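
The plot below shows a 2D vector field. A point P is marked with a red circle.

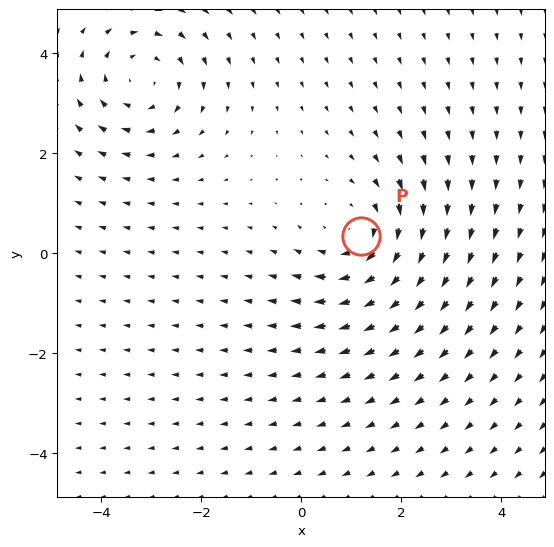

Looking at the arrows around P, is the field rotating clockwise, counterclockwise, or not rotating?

Near P at (1.2, 0.3) the arrows circulate clockwise. The curl (z-component) there is about -4; negative curl means clockwise rotation.

clockwise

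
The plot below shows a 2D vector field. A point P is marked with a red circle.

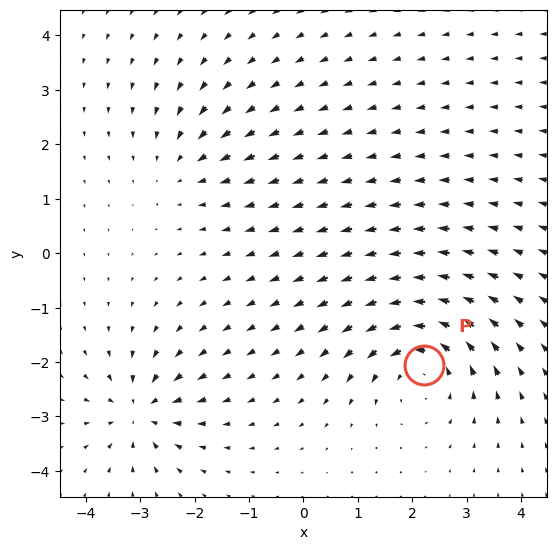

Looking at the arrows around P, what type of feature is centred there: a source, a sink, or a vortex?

vortex

At P (2.2, -2.1) the arrows circulate counterclockwise. Divergence ≈0, curl about +5 — near-zero divergence with nonzero curl is a vortex.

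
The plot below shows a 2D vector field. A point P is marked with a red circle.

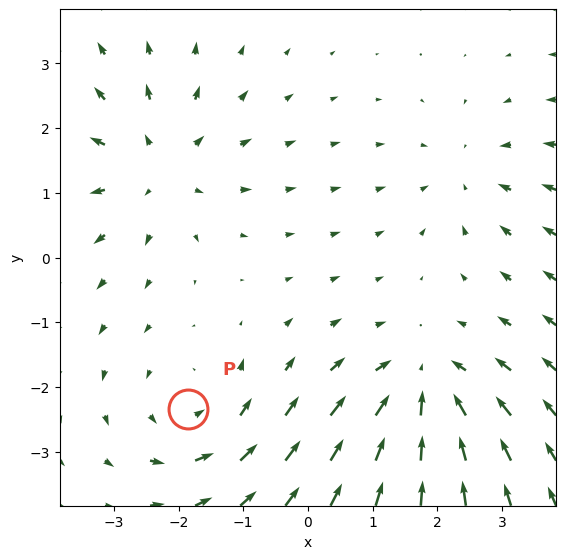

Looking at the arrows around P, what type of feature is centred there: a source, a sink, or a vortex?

vortex

At P (-1.9, -2.3) the arrows circulate counterclockwise. Divergence ≈0, curl about +4 — near-zero divergence with nonzero curl is a vortex.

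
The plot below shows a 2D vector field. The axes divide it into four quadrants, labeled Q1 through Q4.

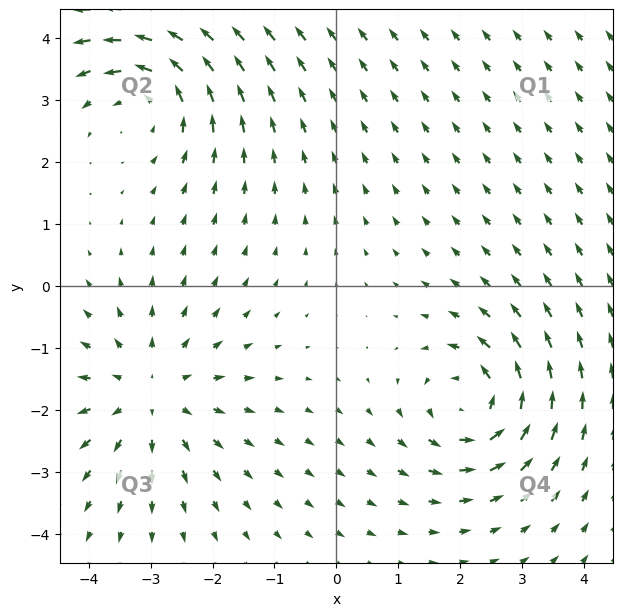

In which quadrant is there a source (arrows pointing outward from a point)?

Q3

The source sits at approximately (-3.0, -1.7), which lies in quadrant Q3. The divergence there is about +3, positive as expected for a source.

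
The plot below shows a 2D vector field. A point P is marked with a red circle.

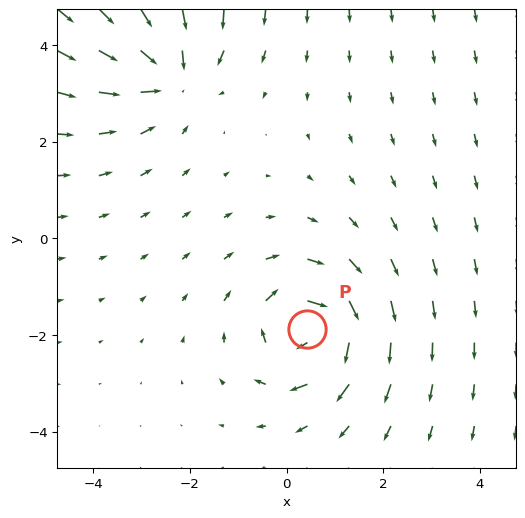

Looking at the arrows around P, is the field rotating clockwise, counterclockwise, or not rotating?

Near P at (0.4, -1.9) the arrows circulate clockwise. The curl (z-component) there is about -6; negative curl means clockwise rotation.

clockwise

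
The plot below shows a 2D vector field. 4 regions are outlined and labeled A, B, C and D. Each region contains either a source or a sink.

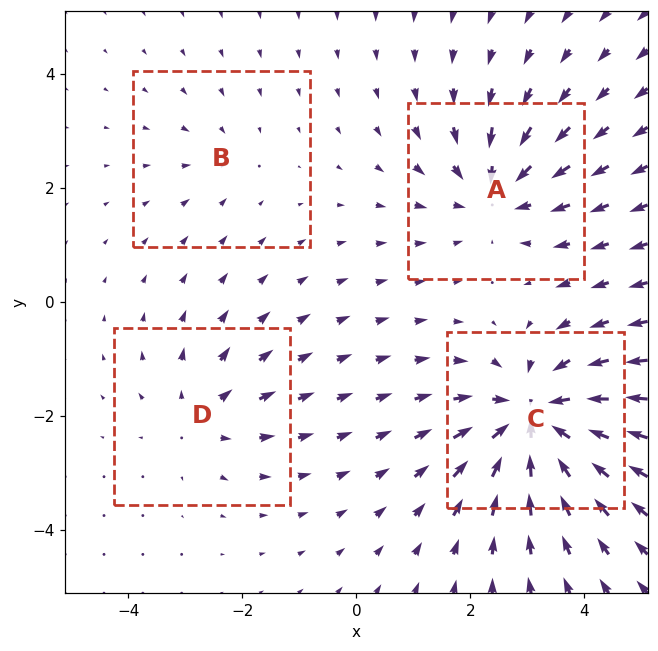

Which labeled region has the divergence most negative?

C

Divergence at each region's feature centre — A: about -5, B: about -2, C: about -7, D: about +3. Region C is most negative.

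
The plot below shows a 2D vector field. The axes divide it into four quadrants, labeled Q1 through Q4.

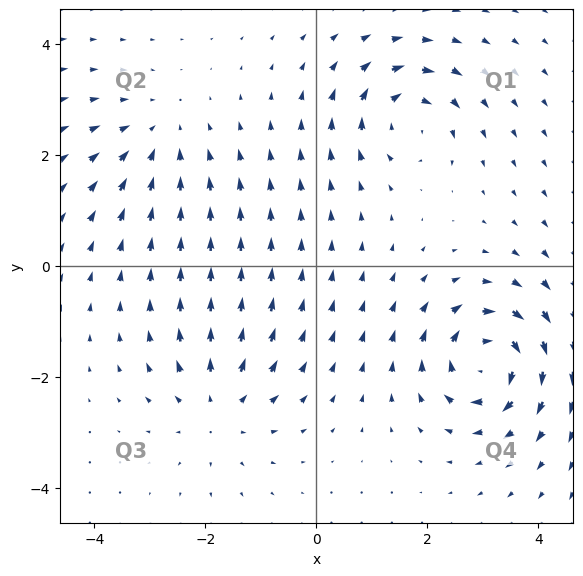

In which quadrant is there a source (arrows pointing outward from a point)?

The source sits at approximately (-1.8, -2.6), which lies in quadrant Q3. The divergence there is about +4, positive as expected for a source.

Q3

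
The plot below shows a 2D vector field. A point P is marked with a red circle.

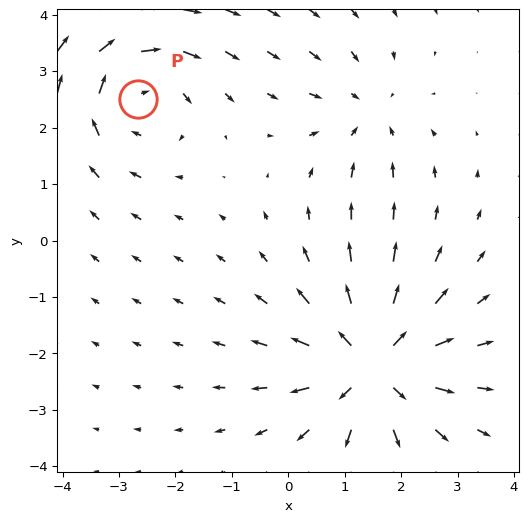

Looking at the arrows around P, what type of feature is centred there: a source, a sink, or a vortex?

At P (-2.7, 2.5) the arrows circulate clockwise. Divergence ≈0, curl about -4 — near-zero divergence with nonzero curl is a vortex.

vortex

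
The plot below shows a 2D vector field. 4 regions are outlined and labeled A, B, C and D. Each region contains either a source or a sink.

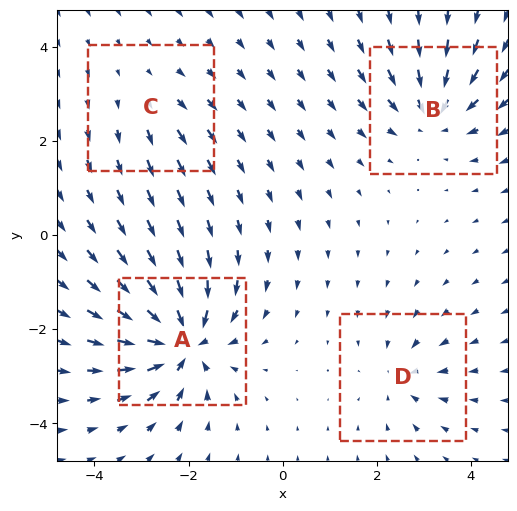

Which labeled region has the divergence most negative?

Divergence at each region's feature centre — A: about -9, B: about -6, C: about +3, D: about -4. Region A is most negative.

A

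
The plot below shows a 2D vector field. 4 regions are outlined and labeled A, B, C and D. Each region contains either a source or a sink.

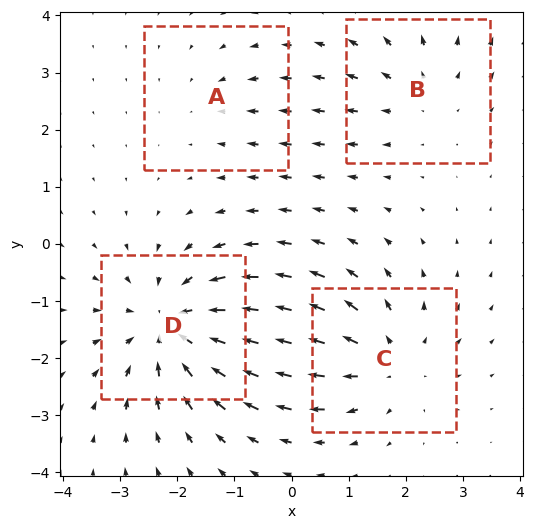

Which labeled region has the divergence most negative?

D

Divergence at each region's feature centre — A: about -2, B: about +3, C: about +4, D: about -6. Region D is most negative.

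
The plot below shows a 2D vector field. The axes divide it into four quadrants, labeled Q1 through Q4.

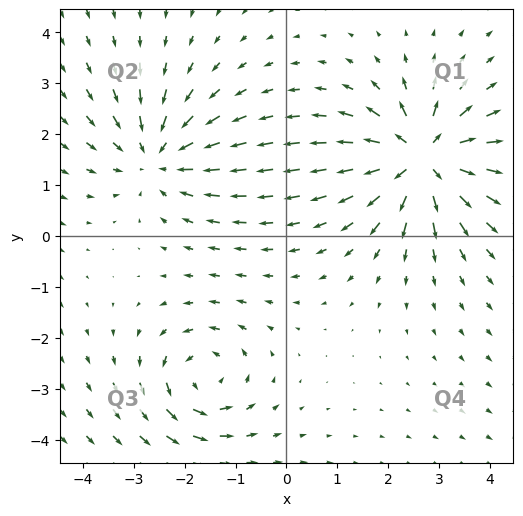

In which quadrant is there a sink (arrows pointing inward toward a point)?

The sink sits at approximately (-2.5, 1.6), which lies in quadrant Q2. The divergence there is about -4, negative as expected for a sink.

Q2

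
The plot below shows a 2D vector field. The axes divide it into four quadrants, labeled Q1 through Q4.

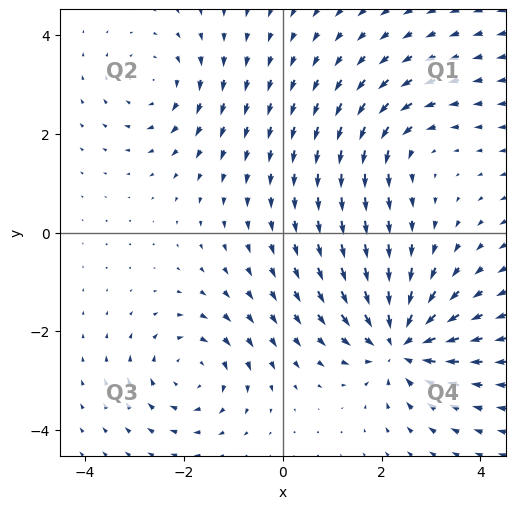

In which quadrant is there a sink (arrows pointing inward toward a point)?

The sink sits at approximately (2.4, -2.2), which lies in quadrant Q4. The divergence there is about -5, negative as expected for a sink.

Q4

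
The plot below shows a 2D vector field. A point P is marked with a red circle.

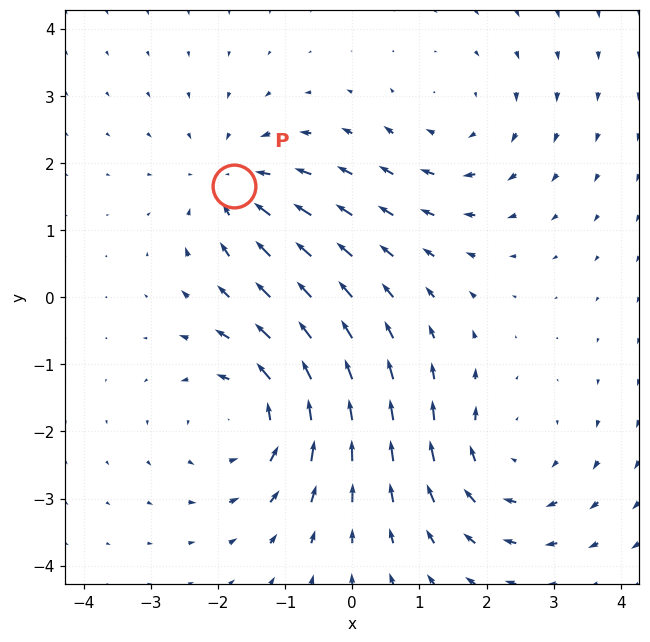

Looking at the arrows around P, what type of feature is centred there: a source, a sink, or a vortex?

At P (-1.8, 1.7) the arrows converge inward. Divergence about -3, curl ≈0 — negative divergence with near-zero curl is a sink.

sink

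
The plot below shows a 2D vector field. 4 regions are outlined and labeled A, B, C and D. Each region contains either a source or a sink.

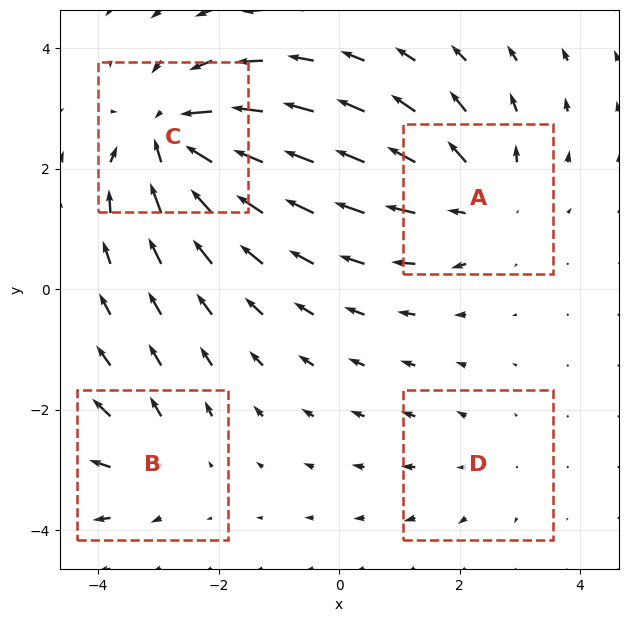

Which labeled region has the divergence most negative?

Divergence at each region's feature centre — A: about +4, B: about +3, C: about -6, D: about +2. Region C is most negative.

C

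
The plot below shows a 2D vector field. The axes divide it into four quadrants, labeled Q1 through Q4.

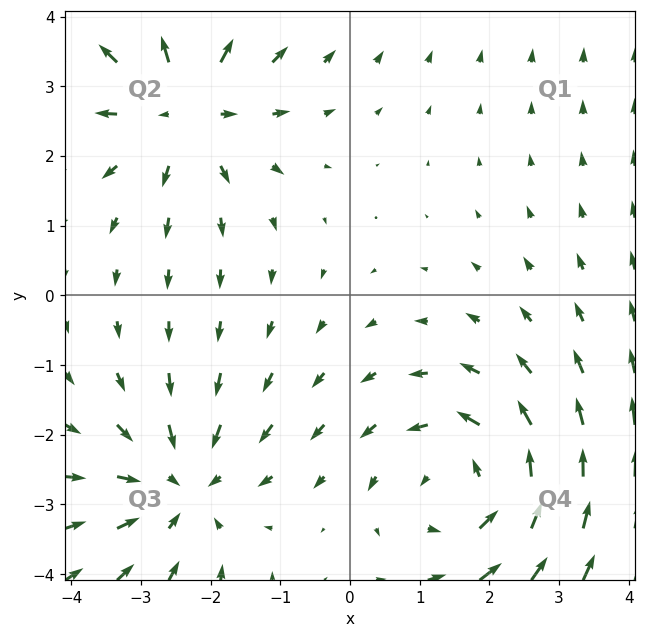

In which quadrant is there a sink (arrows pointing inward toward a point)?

The sink sits at approximately (-2.4, -2.7), which lies in quadrant Q3. The divergence there is about -3, negative as expected for a sink.

Q3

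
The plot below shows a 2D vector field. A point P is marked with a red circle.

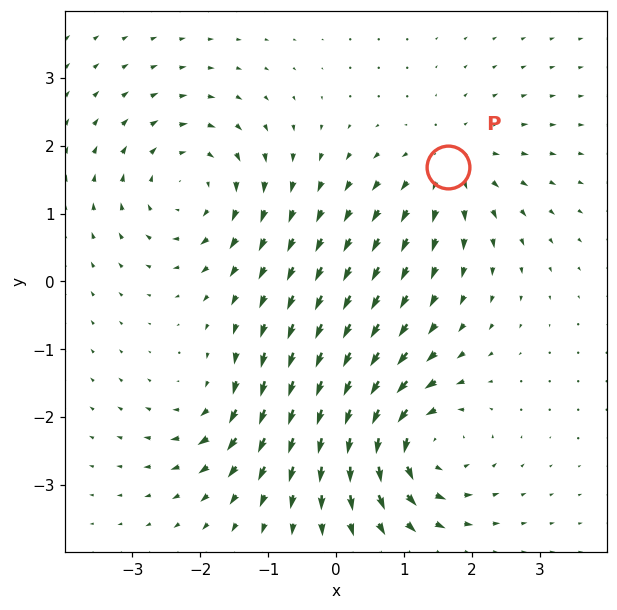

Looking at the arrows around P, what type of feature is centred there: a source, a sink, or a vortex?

At P (1.7, 1.7) the arrows spread outward. Divergence about +4, curl ≈0 — positive divergence with near-zero curl is a source.

source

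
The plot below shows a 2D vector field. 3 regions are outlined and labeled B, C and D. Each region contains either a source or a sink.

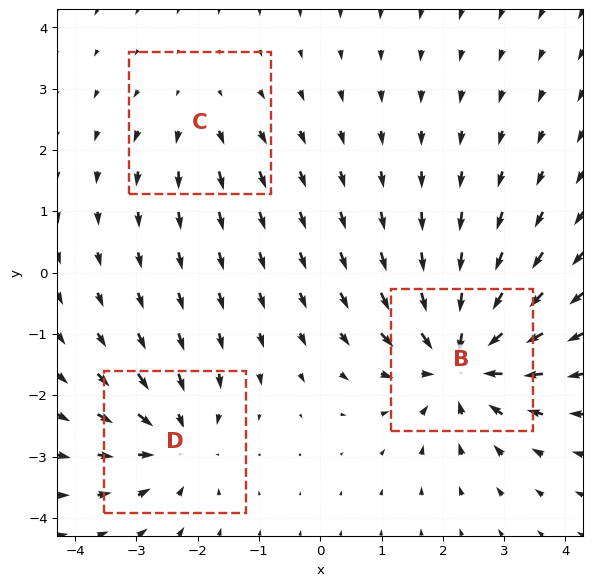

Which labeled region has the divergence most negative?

B

Divergence at each region's feature centre — B: about -6, C: about +2, D: about -4. Region B is most negative.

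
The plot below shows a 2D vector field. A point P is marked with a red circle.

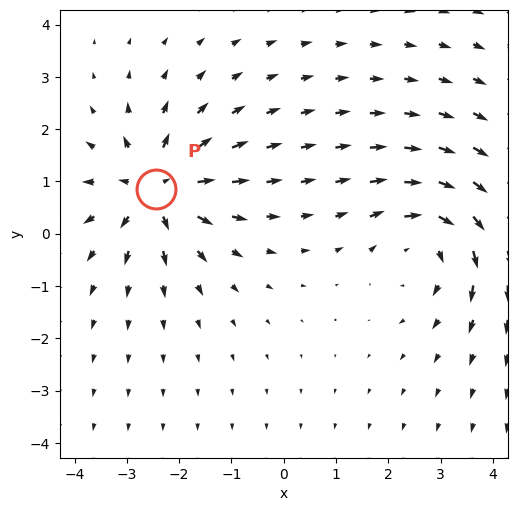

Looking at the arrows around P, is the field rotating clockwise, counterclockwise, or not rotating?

not rotating

Near P at (-2.4, 0.9) the arrows show no circulation. The curl there is ≈0.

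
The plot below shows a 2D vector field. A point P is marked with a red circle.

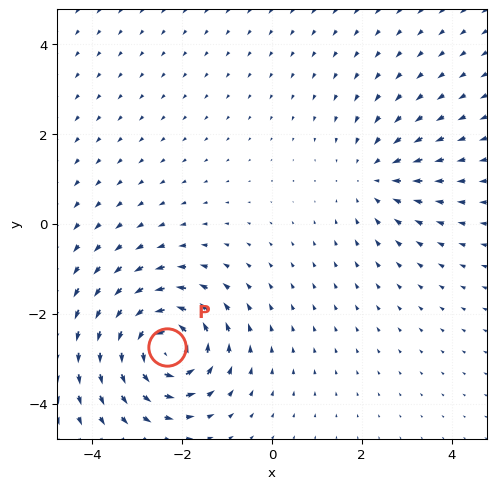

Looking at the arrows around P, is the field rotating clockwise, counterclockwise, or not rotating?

Near P at (-2.3, -2.7) the arrows circulate counterclockwise. The curl (z-component) there is about +7; positive curl means counterclockwise rotation.

counterclockwise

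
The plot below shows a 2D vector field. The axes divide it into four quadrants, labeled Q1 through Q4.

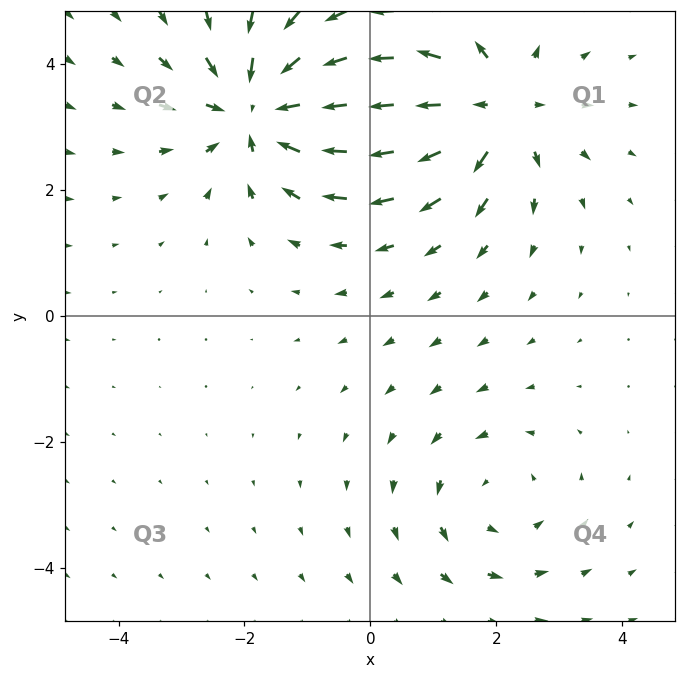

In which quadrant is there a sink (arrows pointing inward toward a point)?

The sink sits at approximately (-1.7, 3.3), which lies in quadrant Q2. The divergence there is about -5, negative as expected for a sink.

Q2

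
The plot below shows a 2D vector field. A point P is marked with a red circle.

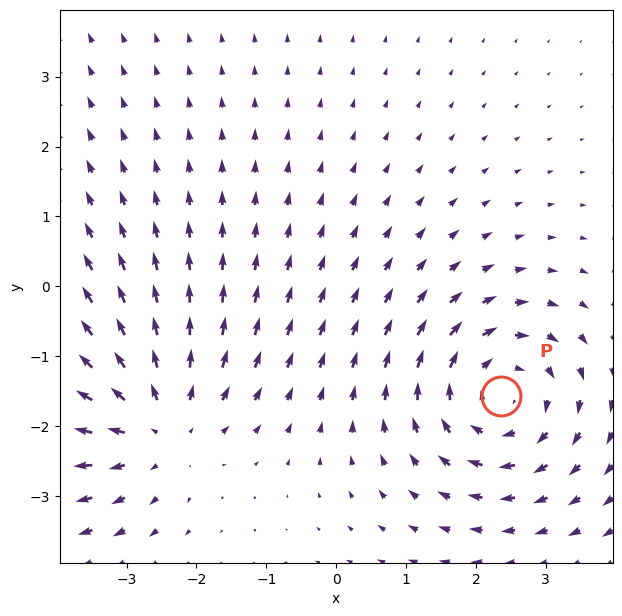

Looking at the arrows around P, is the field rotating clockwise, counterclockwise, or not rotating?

clockwise

Near P at (2.4, -1.6) the arrows circulate clockwise. The curl (z-component) there is about -4; negative curl means clockwise rotation.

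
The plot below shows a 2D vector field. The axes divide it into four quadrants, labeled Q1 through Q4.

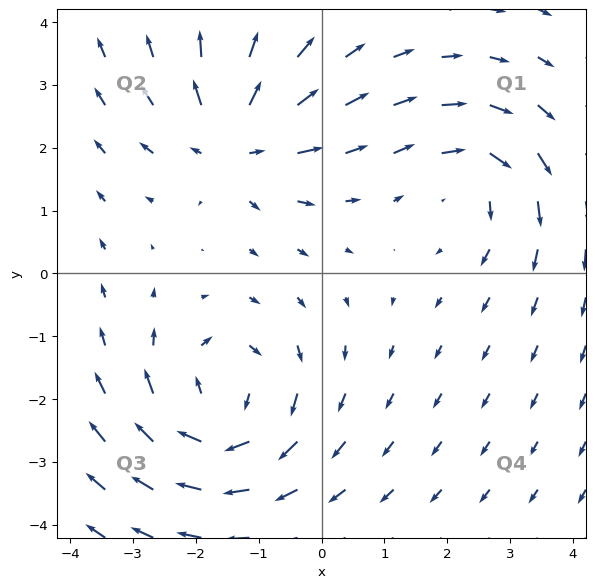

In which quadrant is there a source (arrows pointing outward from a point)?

Q2

The source sits at approximately (-1.4, 2.1), which lies in quadrant Q2. The divergence there is about +5, positive as expected for a source.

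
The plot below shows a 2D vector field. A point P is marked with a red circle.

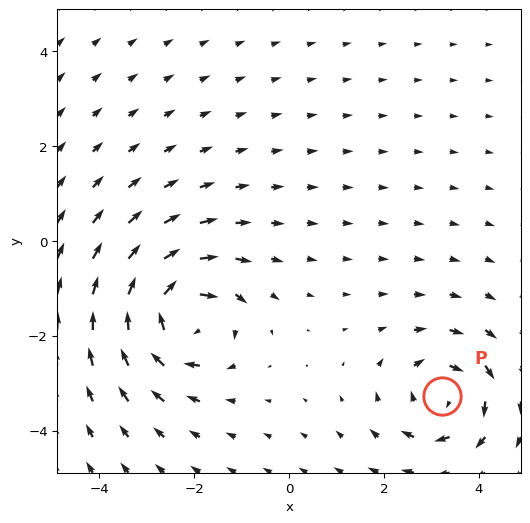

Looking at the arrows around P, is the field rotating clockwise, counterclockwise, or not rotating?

Near P at (3.2, -3.3) the arrows circulate clockwise. The curl (z-component) there is about -4; negative curl means clockwise rotation.

clockwise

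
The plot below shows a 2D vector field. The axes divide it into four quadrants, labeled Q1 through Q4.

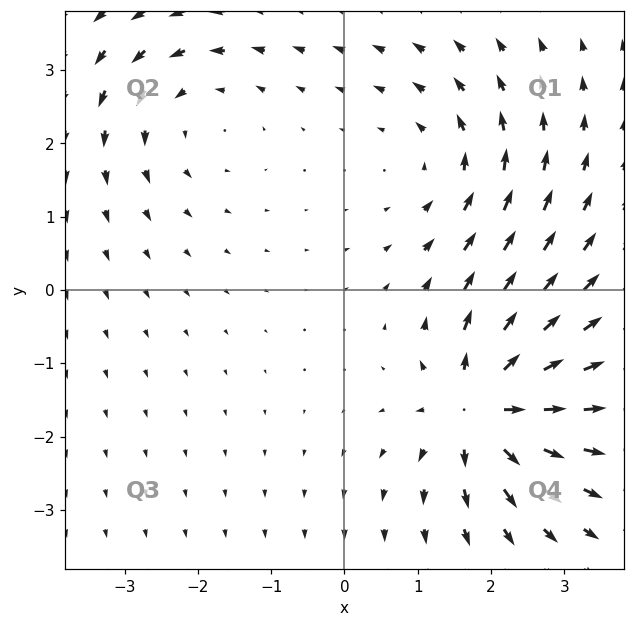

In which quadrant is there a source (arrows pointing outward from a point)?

Q4

The source sits at approximately (1.9, -1.6), which lies in quadrant Q4. The divergence there is about +7, positive as expected for a source.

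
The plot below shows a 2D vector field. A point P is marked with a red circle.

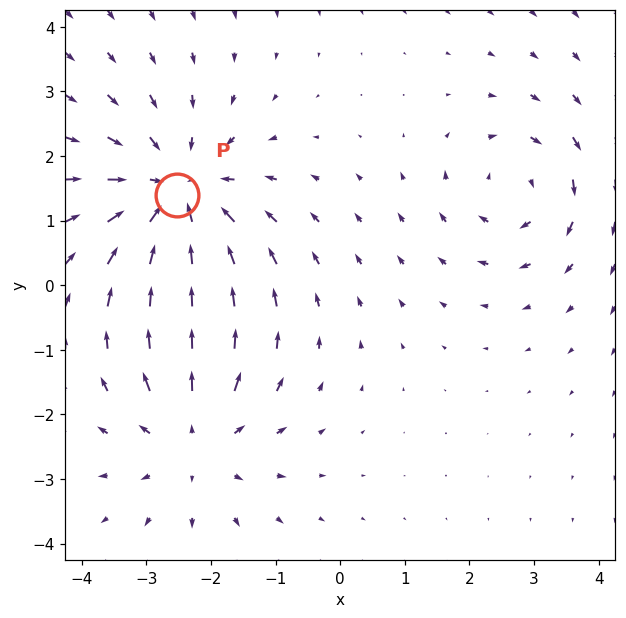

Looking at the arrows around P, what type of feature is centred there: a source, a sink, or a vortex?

At P (-2.5, 1.4) the arrows converge inward. Divergence about -4, curl ≈0 — negative divergence with near-zero curl is a sink.

sink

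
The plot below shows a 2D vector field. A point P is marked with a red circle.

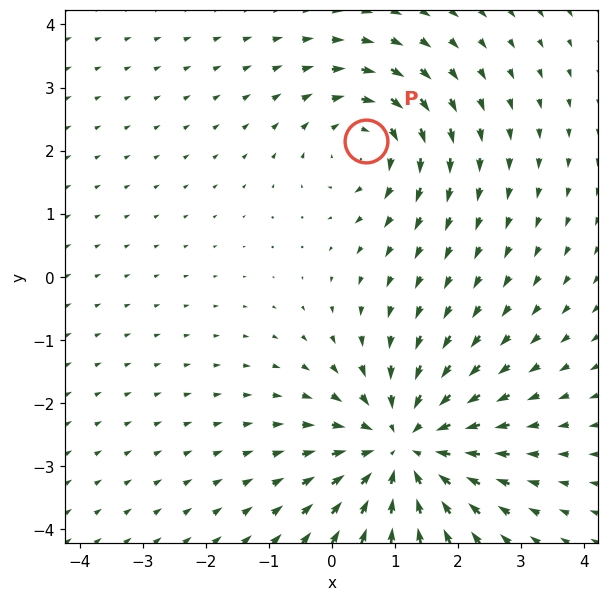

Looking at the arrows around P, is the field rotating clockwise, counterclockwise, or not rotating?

Near P at (0.5, 2.1) the arrows circulate clockwise. The curl (z-component) there is about -3; negative curl means clockwise rotation.

clockwise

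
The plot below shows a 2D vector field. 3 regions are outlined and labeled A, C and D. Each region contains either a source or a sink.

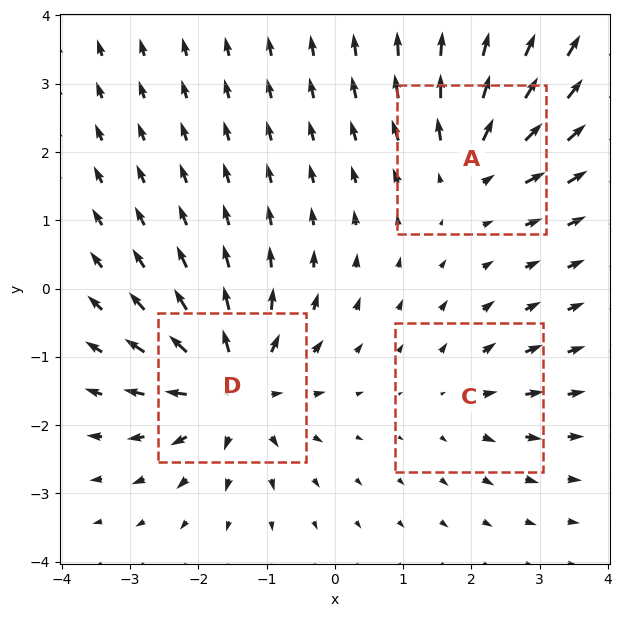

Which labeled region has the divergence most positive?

D

Divergence at each region's feature centre — A: about +4, C: about +3, D: about +6. Region D is most positive.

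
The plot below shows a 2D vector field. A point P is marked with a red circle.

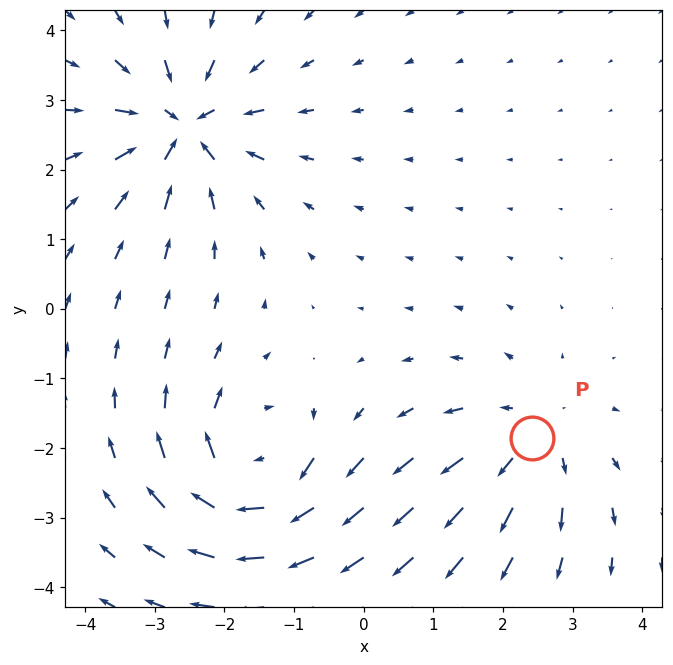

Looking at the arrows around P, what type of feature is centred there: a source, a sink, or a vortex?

source

At P (2.4, -1.8) the arrows spread outward. Divergence about +4, curl ≈0 — positive divergence with near-zero curl is a source.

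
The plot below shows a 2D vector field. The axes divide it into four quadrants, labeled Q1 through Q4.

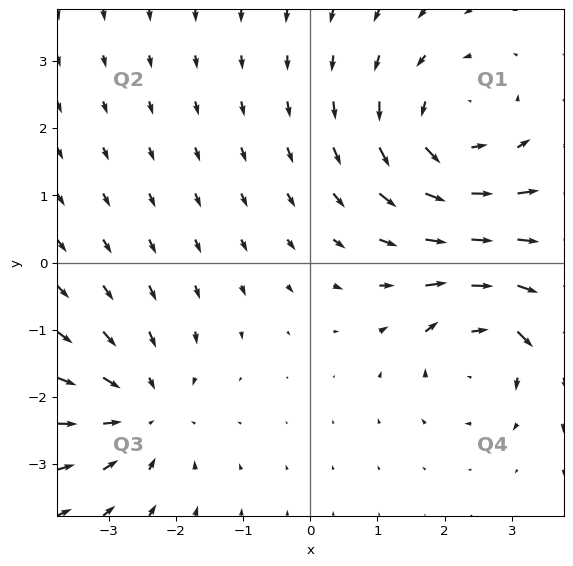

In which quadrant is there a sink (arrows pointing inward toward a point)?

Q3

The sink sits at approximately (-2.5, -2.2), which lies in quadrant Q3. The divergence there is about -3, negative as expected for a sink.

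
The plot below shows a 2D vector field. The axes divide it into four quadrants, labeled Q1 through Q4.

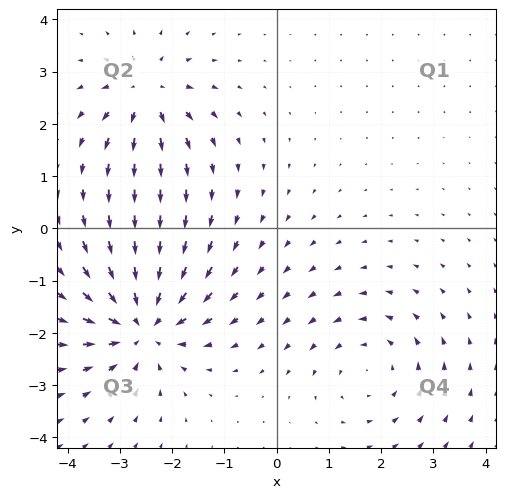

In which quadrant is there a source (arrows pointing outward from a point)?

The source sits at approximately (-2.5, 2.6), which lies in quadrant Q2. The divergence there is about +4, positive as expected for a source.

Q2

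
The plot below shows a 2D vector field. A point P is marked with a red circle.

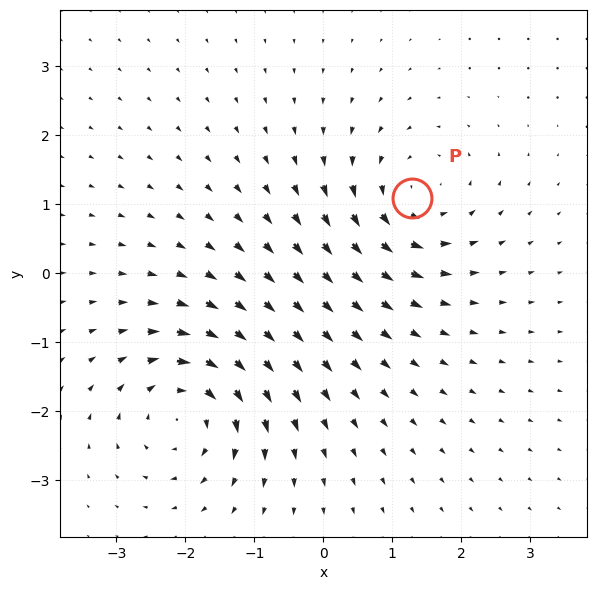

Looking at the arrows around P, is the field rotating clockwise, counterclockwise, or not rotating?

counterclockwise

Near P at (1.3, 1.1) the arrows circulate counterclockwise. The curl (z-component) there is about +5; positive curl means counterclockwise rotation.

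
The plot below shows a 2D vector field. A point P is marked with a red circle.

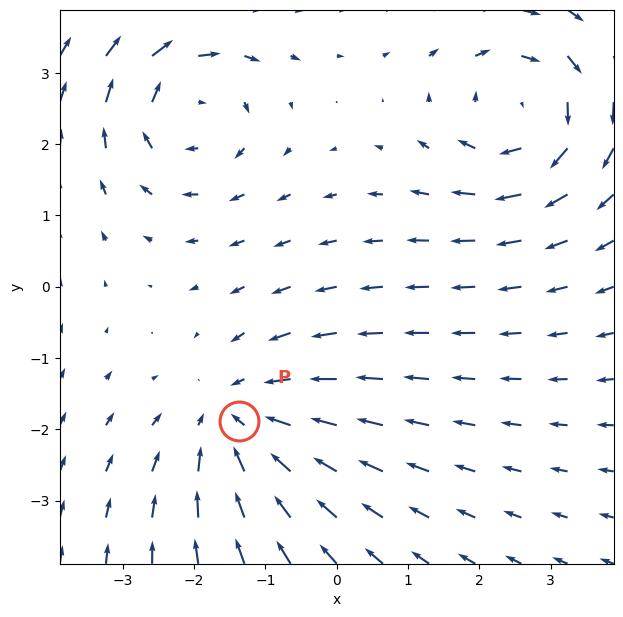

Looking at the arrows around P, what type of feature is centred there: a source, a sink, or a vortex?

At P (-1.4, -1.9) the arrows converge inward. Divergence about -4, curl ≈0 — negative divergence with near-zero curl is a sink.

sink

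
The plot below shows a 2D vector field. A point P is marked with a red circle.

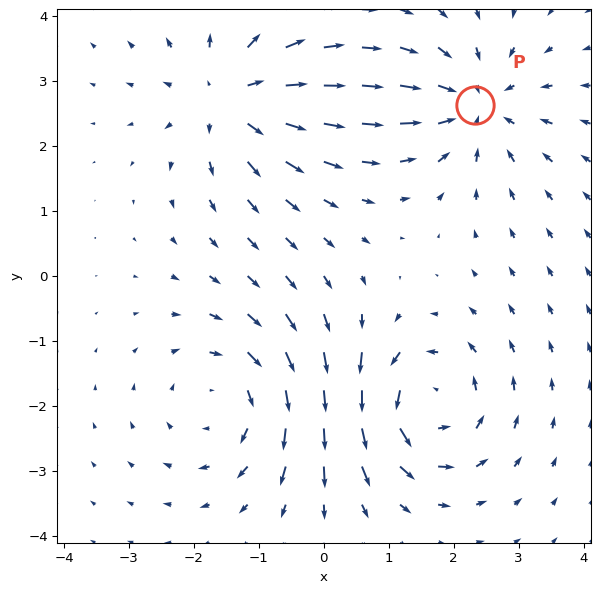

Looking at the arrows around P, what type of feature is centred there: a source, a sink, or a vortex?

At P (2.3, 2.6) the arrows converge inward. Divergence about -5, curl ≈0 — negative divergence with near-zero curl is a sink.

sink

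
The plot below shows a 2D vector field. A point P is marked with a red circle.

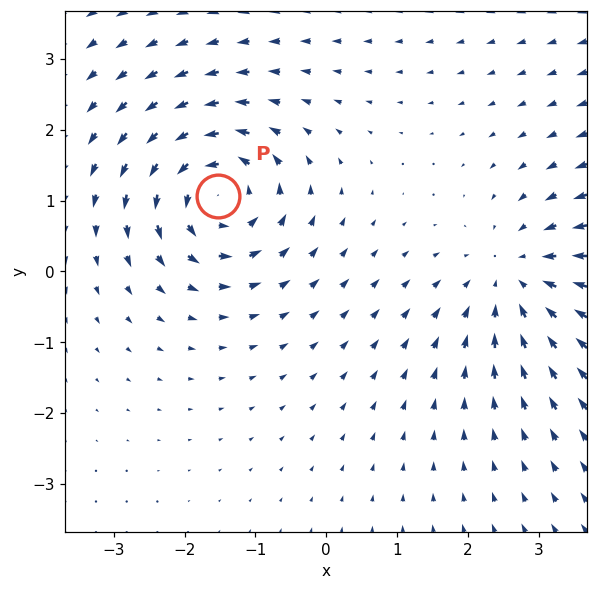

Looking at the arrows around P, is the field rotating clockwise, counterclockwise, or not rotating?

Near P at (-1.5, 1.1) the arrows circulate counterclockwise. The curl (z-component) there is about +6; positive curl means counterclockwise rotation.

counterclockwise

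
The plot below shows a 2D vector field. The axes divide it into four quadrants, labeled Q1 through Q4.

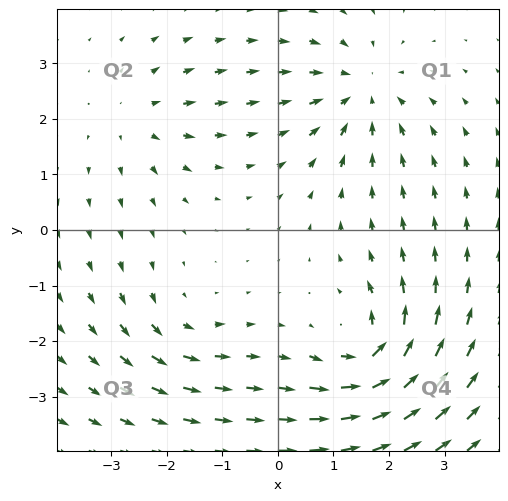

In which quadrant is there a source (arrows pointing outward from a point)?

The source sits at approximately (-2.5, 2.0), which lies in quadrant Q2. The divergence there is about +3, positive as expected for a source.

Q2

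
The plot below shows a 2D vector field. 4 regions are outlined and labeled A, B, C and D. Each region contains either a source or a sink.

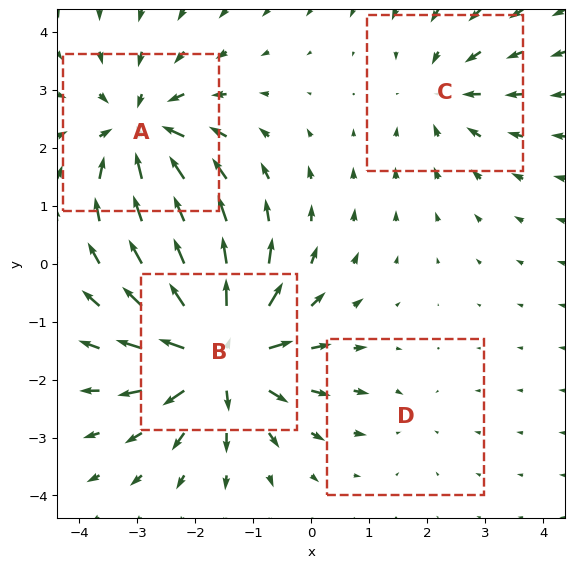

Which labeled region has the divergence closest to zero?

Divergence at each region's feature centre — A: about -6, B: about +8, C: about -3, D: about -2. Region D is closest to zero.

D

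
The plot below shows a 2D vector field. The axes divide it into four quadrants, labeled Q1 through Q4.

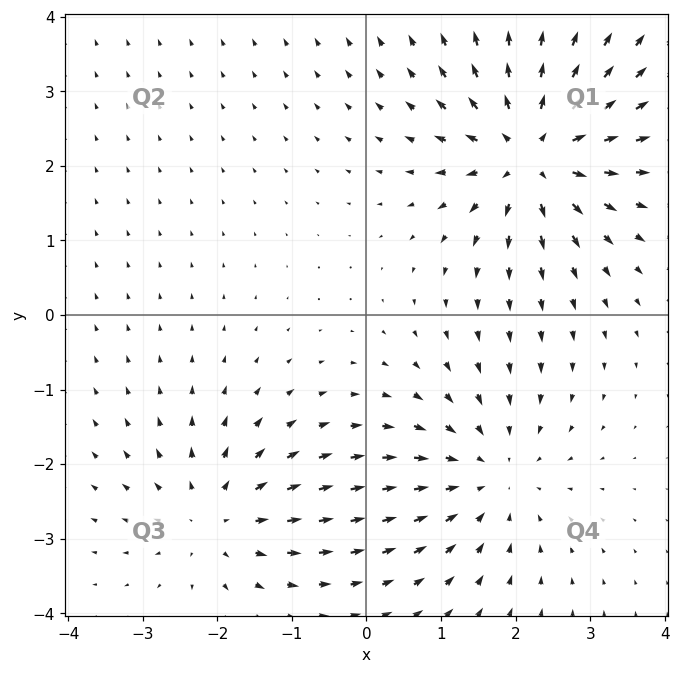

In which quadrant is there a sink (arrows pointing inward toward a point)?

Q4

The sink sits at approximately (1.7, -2.2), which lies in quadrant Q4. The divergence there is about -3, negative as expected for a sink.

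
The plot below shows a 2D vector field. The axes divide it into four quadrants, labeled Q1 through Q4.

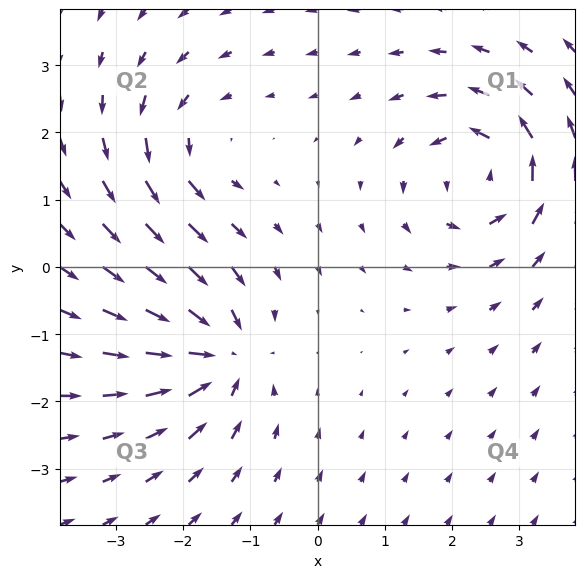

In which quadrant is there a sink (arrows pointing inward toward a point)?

Q3

The sink sits at approximately (-1.5, -1.3), which lies in quadrant Q3. The divergence there is about -6, negative as expected for a sink.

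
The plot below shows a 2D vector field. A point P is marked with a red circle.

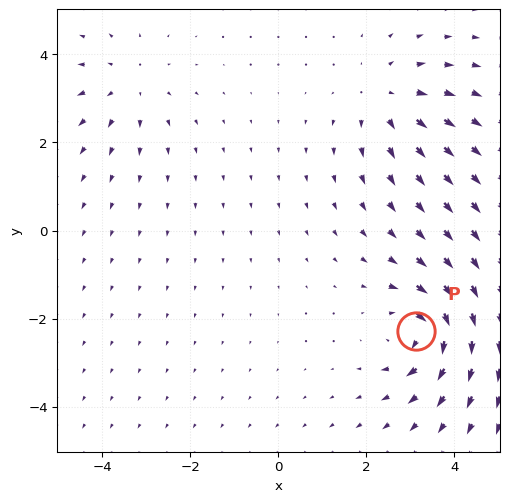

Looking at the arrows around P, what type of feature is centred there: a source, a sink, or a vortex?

vortex

At P (3.1, -2.3) the arrows circulate clockwise. Divergence ≈0, curl about -6 — near-zero divergence with nonzero curl is a vortex.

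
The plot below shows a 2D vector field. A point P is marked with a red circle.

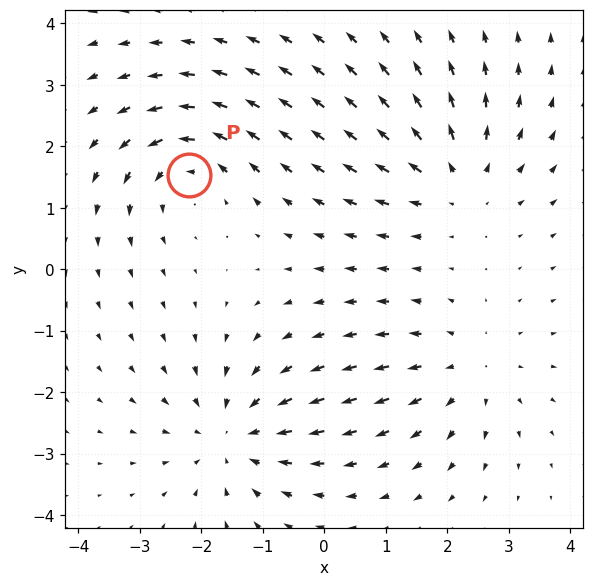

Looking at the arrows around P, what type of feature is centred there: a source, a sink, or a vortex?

At P (-2.2, 1.5) the arrows circulate counterclockwise. Divergence ≈0, curl about +4 — near-zero divergence with nonzero curl is a vortex.

vortex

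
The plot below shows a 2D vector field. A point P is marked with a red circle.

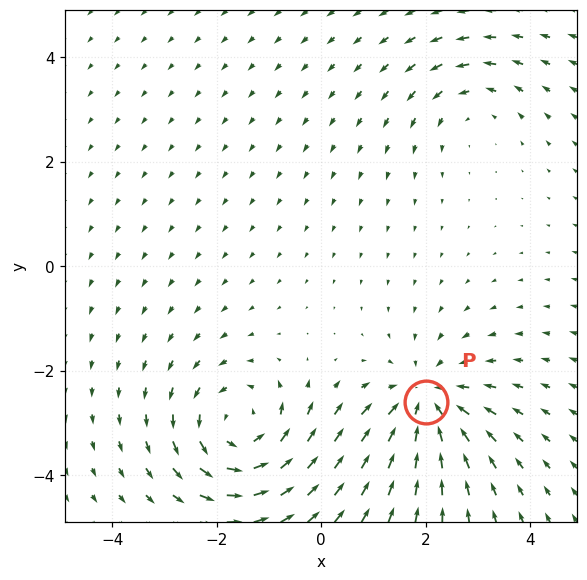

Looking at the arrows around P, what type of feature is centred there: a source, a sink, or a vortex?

At P (2.0, -2.6) the arrows converge inward. Divergence about -4, curl ≈0 — negative divergence with near-zero curl is a sink.

sink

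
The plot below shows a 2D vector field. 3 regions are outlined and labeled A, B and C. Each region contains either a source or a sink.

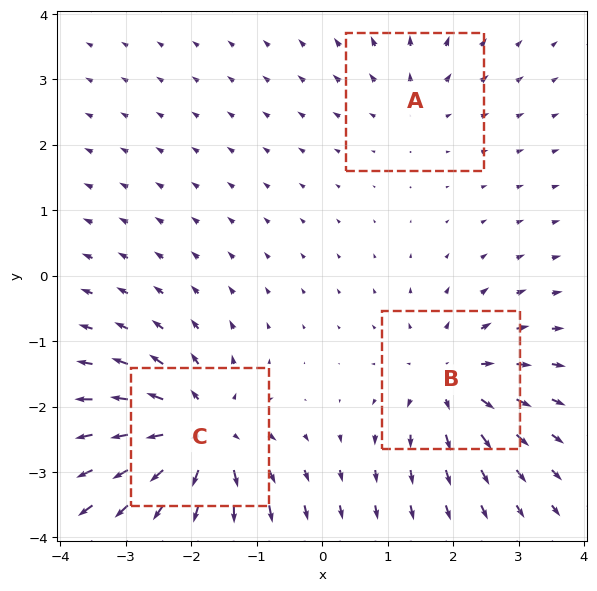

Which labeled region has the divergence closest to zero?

Divergence at each region's feature centre — A: about +2, B: about +4, C: about +6. Region A is closest to zero.

A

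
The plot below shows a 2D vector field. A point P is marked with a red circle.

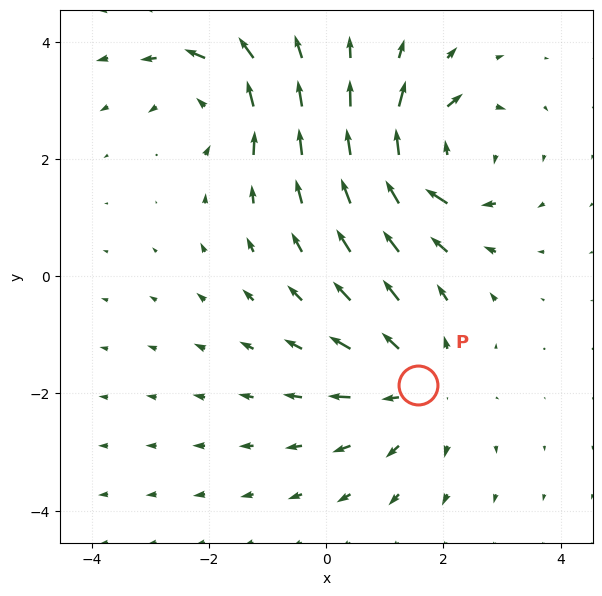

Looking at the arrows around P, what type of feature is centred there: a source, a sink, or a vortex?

source

At P (1.6, -1.9) the arrows spread outward. Divergence about +4, curl ≈0 — positive divergence with near-zero curl is a source.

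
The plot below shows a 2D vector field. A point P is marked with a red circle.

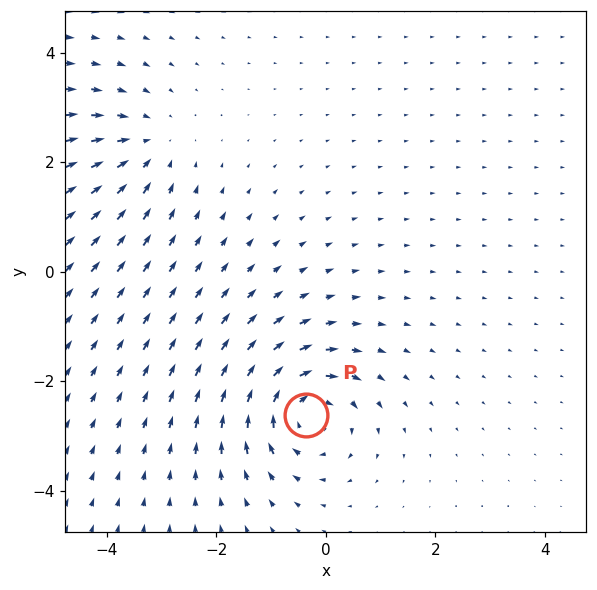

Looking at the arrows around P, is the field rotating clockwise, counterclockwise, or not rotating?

Near P at (-0.4, -2.6) the arrows circulate clockwise. The curl (z-component) there is about -5; negative curl means clockwise rotation.

clockwise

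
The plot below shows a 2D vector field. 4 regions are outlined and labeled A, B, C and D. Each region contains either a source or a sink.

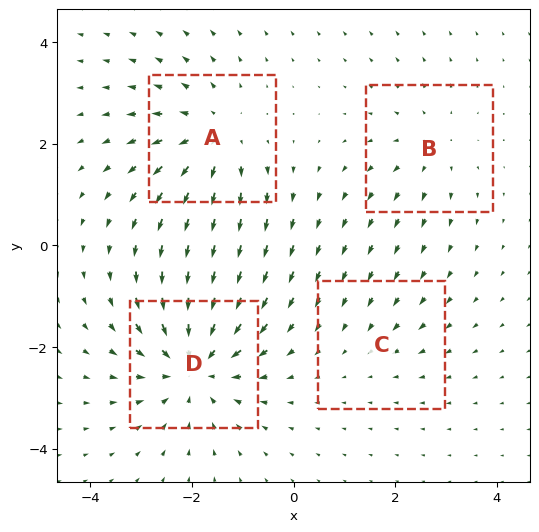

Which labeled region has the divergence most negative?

Divergence at each region's feature centre — A: about +5, B: about +3, C: about -2, D: about -6. Region D is most negative.

D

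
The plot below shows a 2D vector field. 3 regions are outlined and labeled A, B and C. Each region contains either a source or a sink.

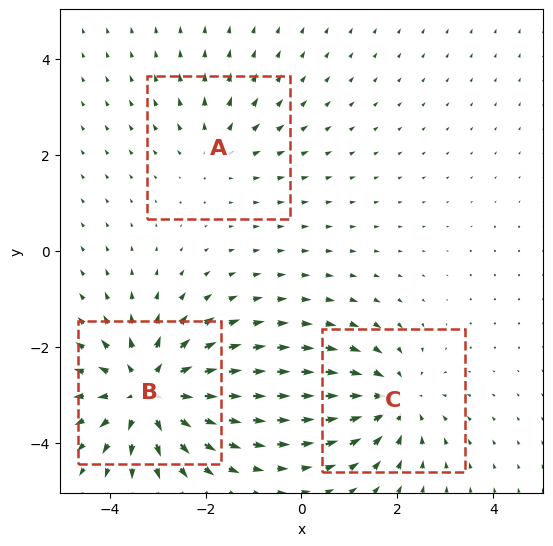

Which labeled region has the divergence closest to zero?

A

Divergence at each region's feature centre — A: about +2, B: about +5, C: about -3. Region A is closest to zero.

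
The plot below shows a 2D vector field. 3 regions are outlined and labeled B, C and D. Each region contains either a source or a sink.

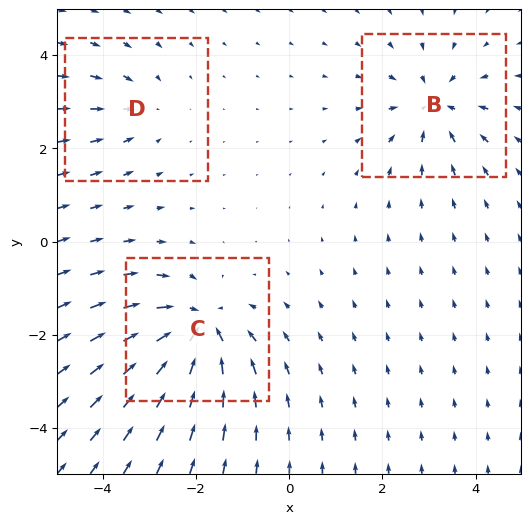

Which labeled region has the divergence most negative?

C

Divergence at each region's feature centre — B: about -4, C: about -5, D: about -2. Region C is most negative.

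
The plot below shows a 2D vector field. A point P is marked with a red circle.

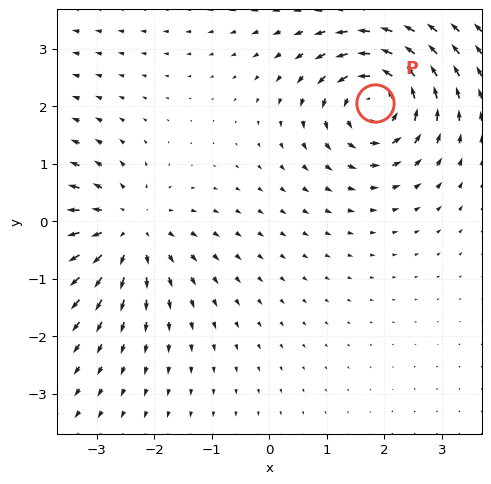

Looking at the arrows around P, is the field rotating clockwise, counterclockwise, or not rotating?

Near P at (1.8, 2.1) the arrows circulate counterclockwise. The curl (z-component) there is about +5; positive curl means counterclockwise rotation.

counterclockwise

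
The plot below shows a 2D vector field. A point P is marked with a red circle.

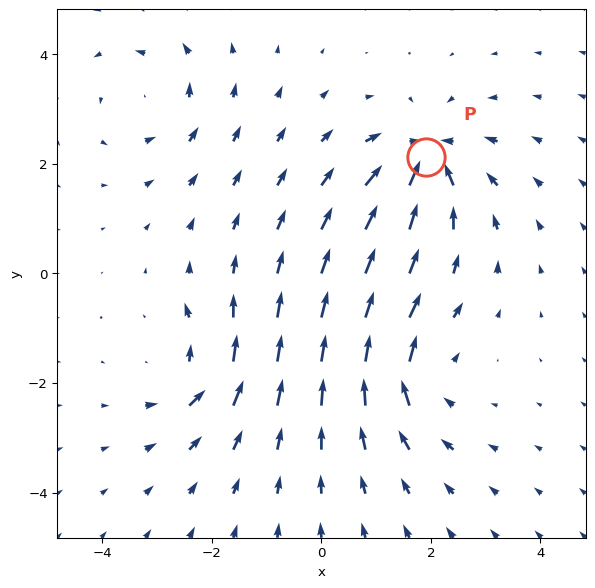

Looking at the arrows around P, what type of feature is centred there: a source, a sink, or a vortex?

sink

At P (1.9, 2.1) the arrows converge inward. Divergence about -6, curl ≈0 — negative divergence with near-zero curl is a sink.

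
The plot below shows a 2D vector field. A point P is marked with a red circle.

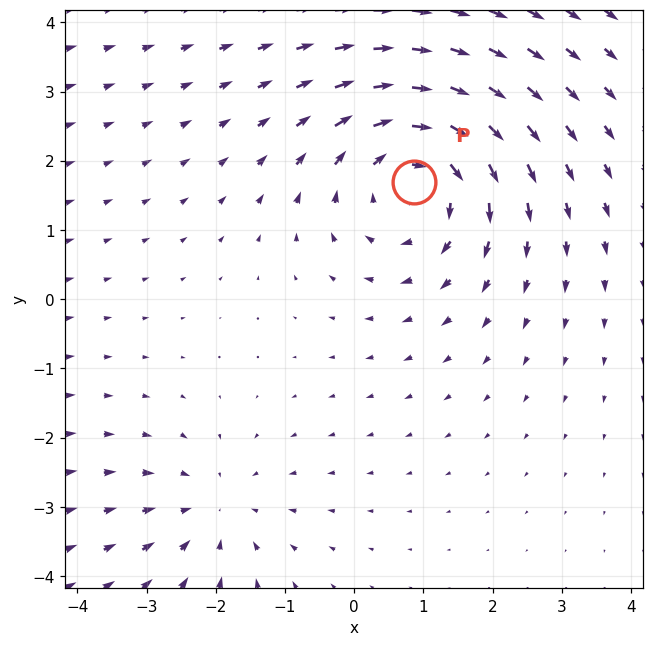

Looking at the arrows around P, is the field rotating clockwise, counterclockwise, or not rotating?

clockwise

Near P at (0.9, 1.7) the arrows circulate clockwise. The curl (z-component) there is about -4; negative curl means clockwise rotation.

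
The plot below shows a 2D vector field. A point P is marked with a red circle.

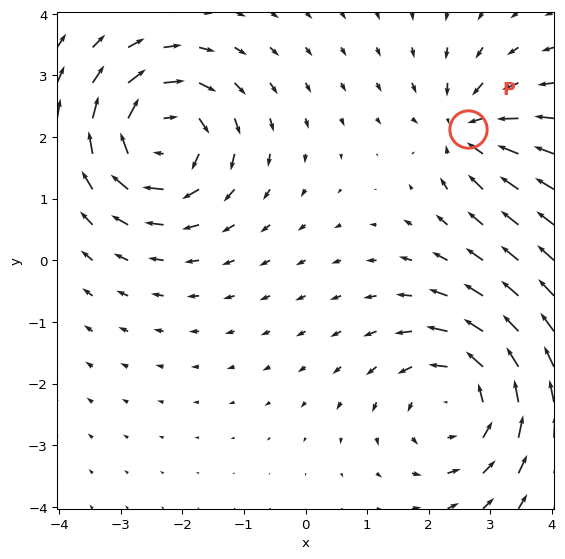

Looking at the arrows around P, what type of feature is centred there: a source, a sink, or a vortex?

sink

At P (2.6, 2.1) the arrows converge inward. Divergence about -4, curl ≈0 — negative divergence with near-zero curl is a sink.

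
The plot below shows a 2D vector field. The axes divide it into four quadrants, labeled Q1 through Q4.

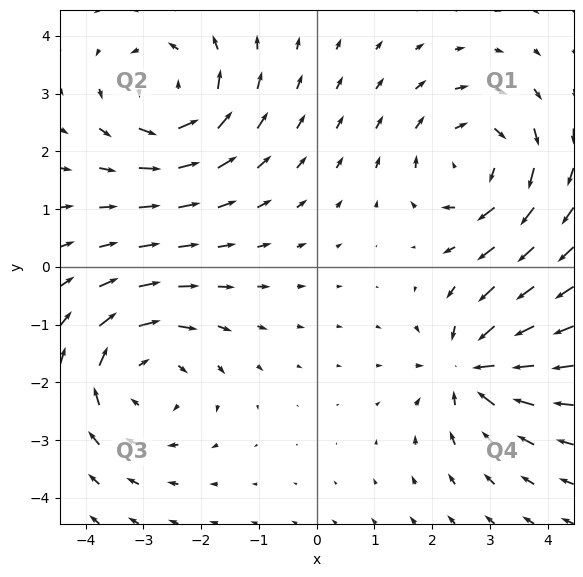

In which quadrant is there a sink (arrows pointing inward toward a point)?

Q4

The sink sits at approximately (2.7, -1.7), which lies in quadrant Q4. The divergence there is about -5, negative as expected for a sink.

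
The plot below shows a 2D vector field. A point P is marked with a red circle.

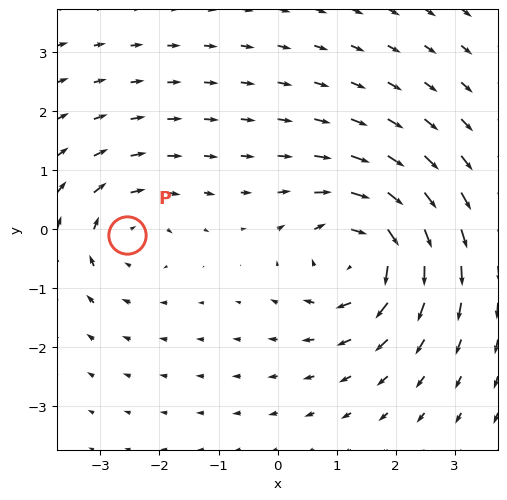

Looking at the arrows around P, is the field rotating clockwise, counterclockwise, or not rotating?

Near P at (-2.5, -0.1) the arrows circulate clockwise. The curl (z-component) there is about -3; negative curl means clockwise rotation.

clockwise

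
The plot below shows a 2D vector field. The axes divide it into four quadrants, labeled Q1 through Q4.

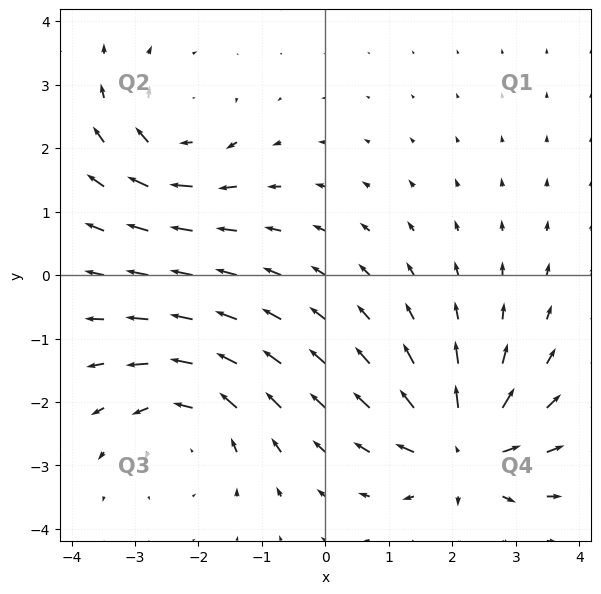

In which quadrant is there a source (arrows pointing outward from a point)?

Q4

The source sits at approximately (2.2, -2.8), which lies in quadrant Q4. The divergence there is about +7, positive as expected for a source.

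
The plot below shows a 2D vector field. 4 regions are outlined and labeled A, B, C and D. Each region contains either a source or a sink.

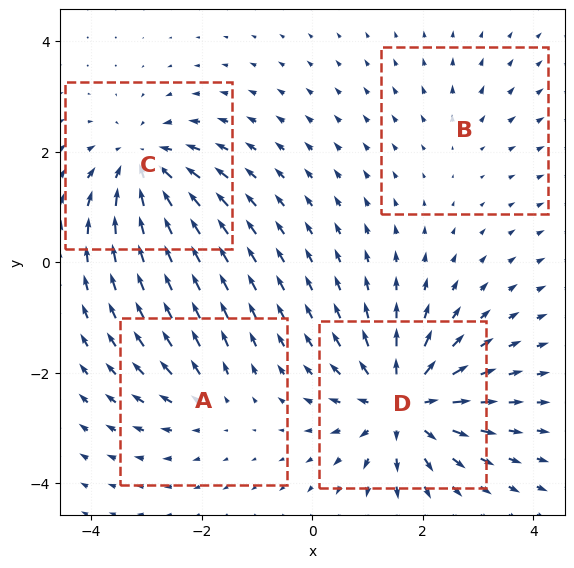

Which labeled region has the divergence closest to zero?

Divergence at each region's feature centre — A: about +3, B: about +2, C: about -6, D: about +7. Region B is closest to zero.

B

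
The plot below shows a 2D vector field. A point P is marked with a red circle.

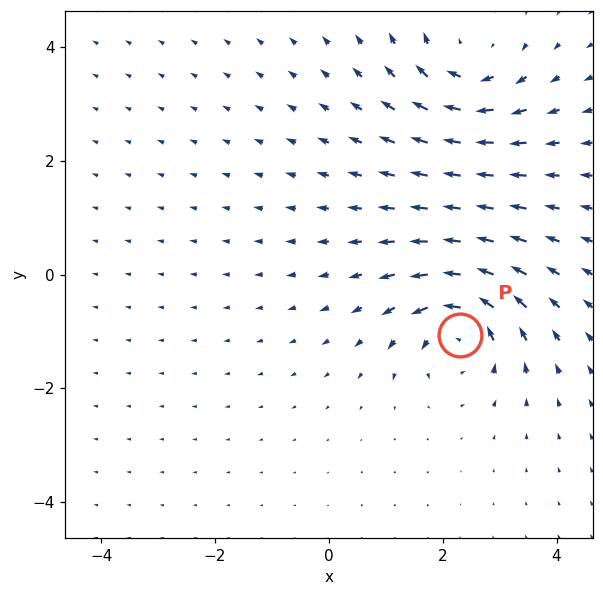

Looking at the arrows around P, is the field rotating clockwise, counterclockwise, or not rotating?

counterclockwise

Near P at (2.3, -1.1) the arrows circulate counterclockwise. The curl (z-component) there is about +6; positive curl means counterclockwise rotation.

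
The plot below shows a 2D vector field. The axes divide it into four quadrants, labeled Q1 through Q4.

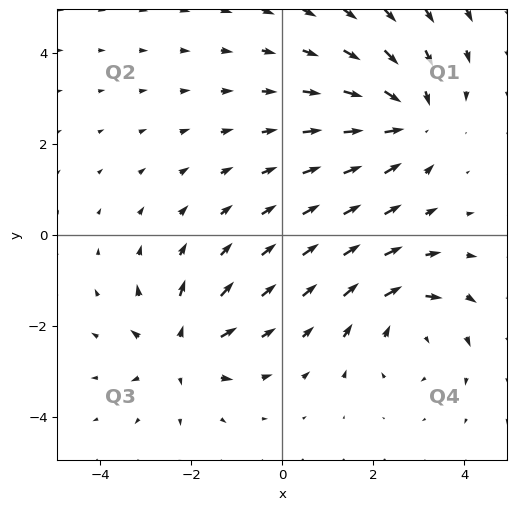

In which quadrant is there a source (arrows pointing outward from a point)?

Q3

The source sits at approximately (-2.2, -2.5), which lies in quadrant Q3. The divergence there is about +5, positive as expected for a source.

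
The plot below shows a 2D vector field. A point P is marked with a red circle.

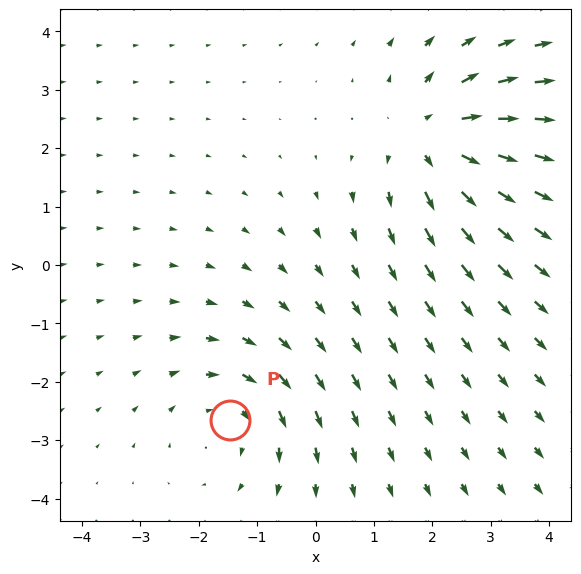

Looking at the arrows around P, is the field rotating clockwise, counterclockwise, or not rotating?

Near P at (-1.5, -2.7) the arrows circulate clockwise. The curl (z-component) there is about -3; negative curl means clockwise rotation.

clockwise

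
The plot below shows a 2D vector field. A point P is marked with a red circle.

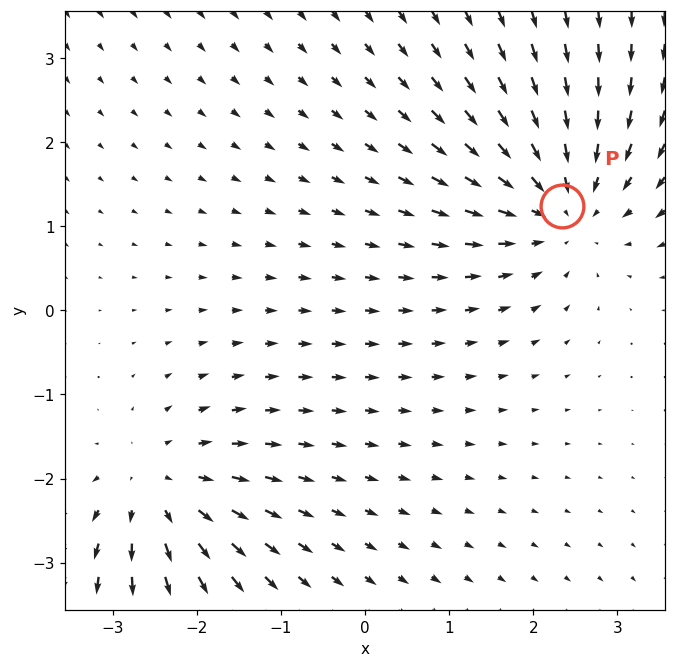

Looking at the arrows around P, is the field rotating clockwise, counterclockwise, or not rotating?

not rotating

Near P at (2.3, 1.2) the arrows show no circulation. The curl there is ≈0.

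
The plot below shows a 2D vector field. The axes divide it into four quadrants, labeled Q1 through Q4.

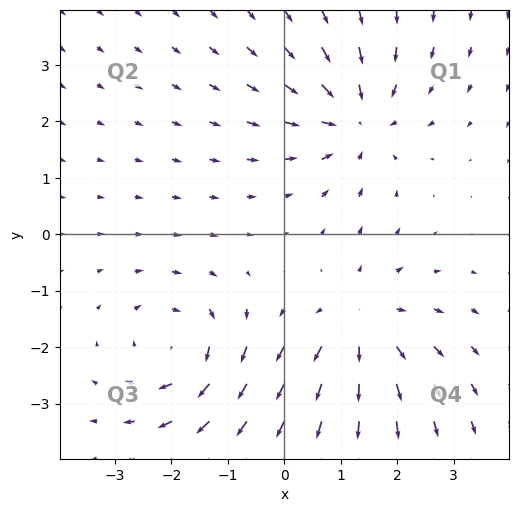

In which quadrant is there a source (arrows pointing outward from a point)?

Q4

The source sits at approximately (1.4, -1.6), which lies in quadrant Q4. The divergence there is about +3, positive as expected for a source.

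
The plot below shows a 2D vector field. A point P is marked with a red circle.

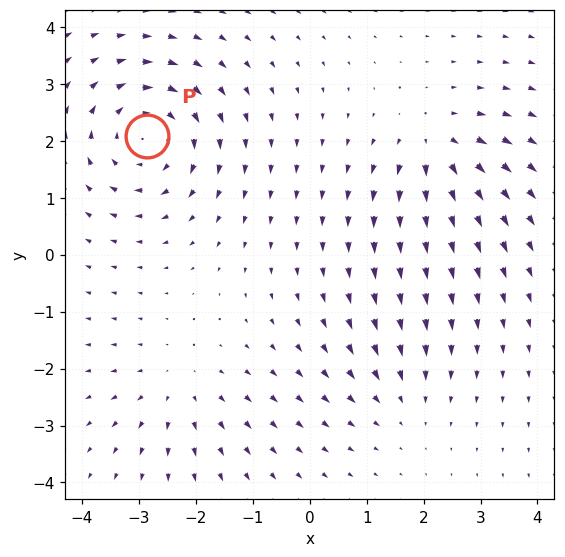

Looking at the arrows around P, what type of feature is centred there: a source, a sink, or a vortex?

vortex

At P (-2.9, 2.1) the arrows circulate clockwise. Divergence ≈0, curl about -5 — near-zero divergence with nonzero curl is a vortex.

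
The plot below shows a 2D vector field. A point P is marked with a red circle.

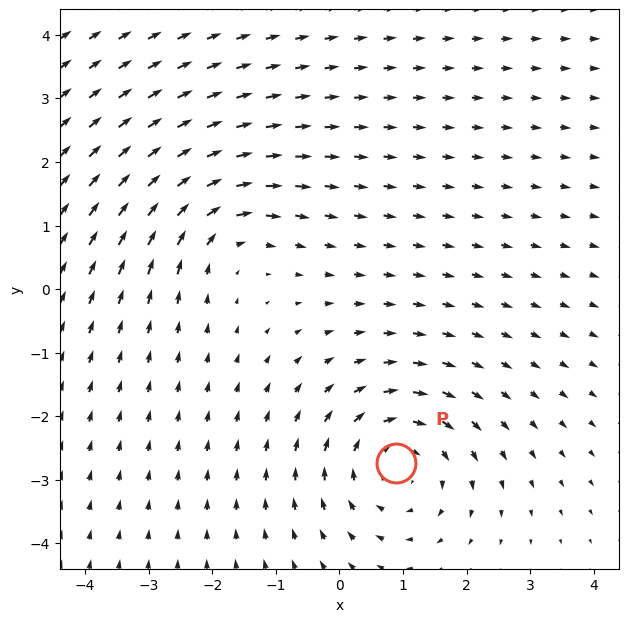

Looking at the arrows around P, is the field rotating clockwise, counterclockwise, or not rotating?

Near P at (0.9, -2.7) the arrows circulate clockwise. The curl (z-component) there is about -4; negative curl means clockwise rotation.

clockwise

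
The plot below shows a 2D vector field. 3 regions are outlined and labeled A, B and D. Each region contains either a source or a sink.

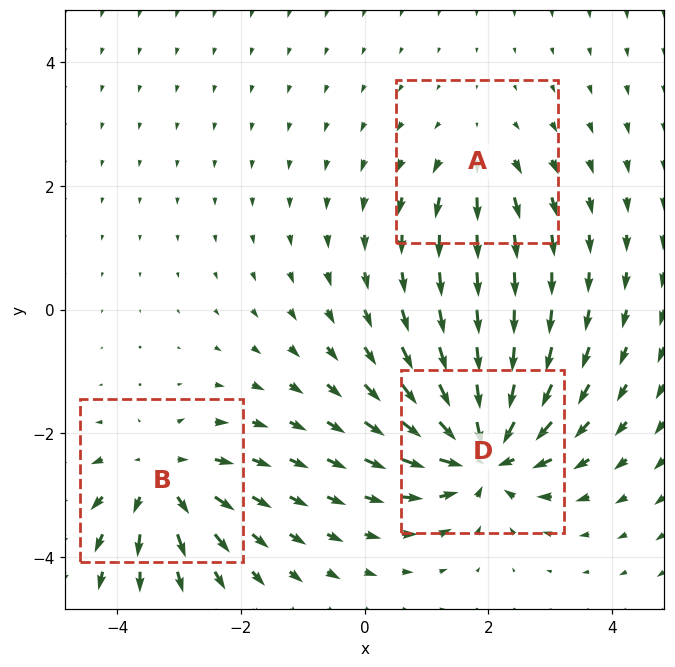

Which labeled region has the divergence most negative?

D

Divergence at each region's feature centre — A: about +2, B: about +4, D: about -6. Region D is most negative.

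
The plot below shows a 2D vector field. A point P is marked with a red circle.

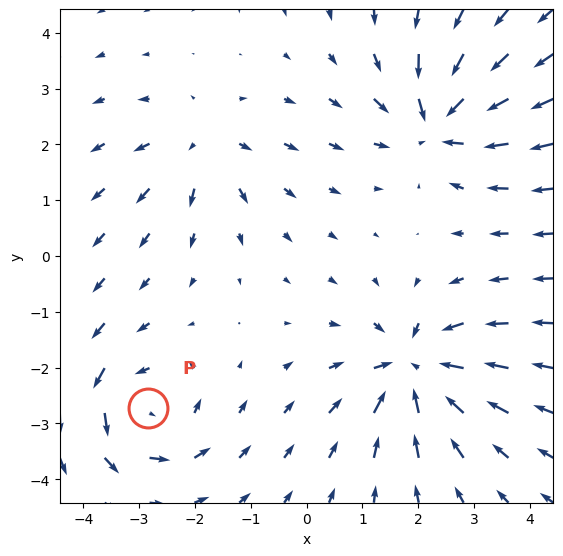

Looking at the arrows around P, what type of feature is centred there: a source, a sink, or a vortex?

At P (-2.8, -2.7) the arrows circulate counterclockwise. Divergence ≈0, curl about +4 — near-zero divergence with nonzero curl is a vortex.

vortex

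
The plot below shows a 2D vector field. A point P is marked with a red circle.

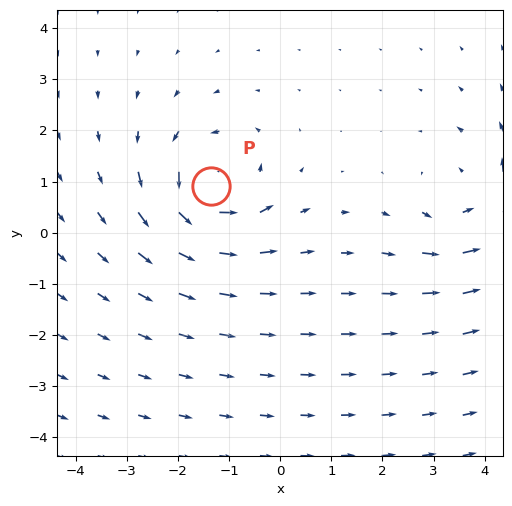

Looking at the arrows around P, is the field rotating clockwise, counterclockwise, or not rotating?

counterclockwise

Near P at (-1.4, 0.9) the arrows circulate counterclockwise. The curl (z-component) there is about +7; positive curl means counterclockwise rotation.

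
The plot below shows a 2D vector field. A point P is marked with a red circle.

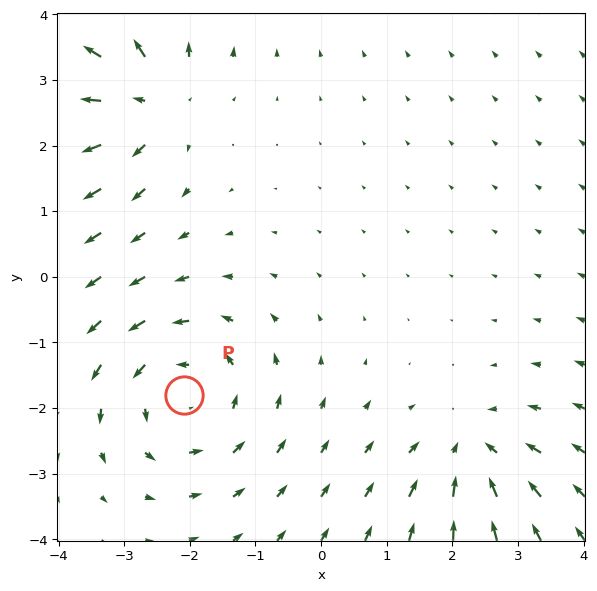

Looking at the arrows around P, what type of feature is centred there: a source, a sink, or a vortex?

vortex

At P (-2.1, -1.8) the arrows circulate counterclockwise. Divergence ≈0, curl about +4 — near-zero divergence with nonzero curl is a vortex.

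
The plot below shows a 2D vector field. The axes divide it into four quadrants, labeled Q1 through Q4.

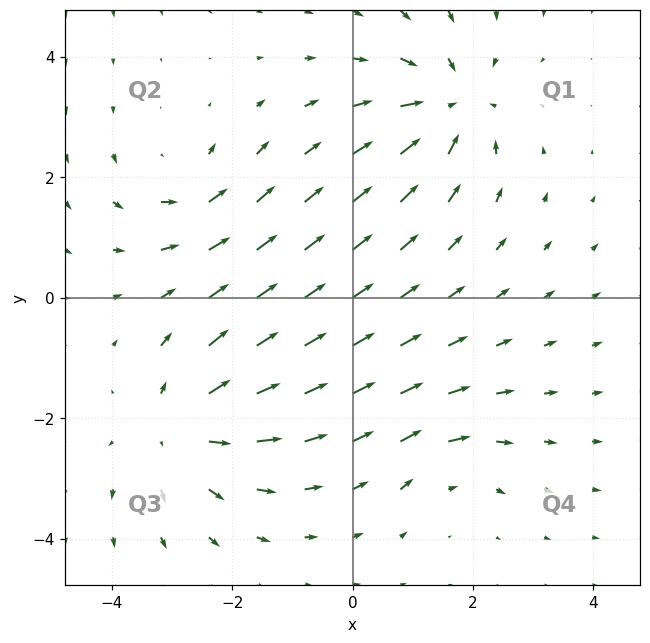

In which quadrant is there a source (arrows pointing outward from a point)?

The source sits at approximately (-2.9, -2.2), which lies in quadrant Q3. The divergence there is about +5, positive as expected for a source.

Q3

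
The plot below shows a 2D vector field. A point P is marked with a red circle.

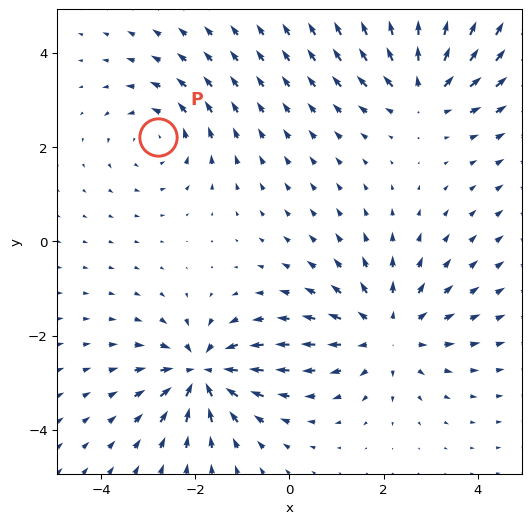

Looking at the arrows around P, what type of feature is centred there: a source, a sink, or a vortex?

At P (-2.8, 2.2) the arrows circulate counterclockwise. Divergence ≈0, curl about +3 — near-zero divergence with nonzero curl is a vortex.

vortex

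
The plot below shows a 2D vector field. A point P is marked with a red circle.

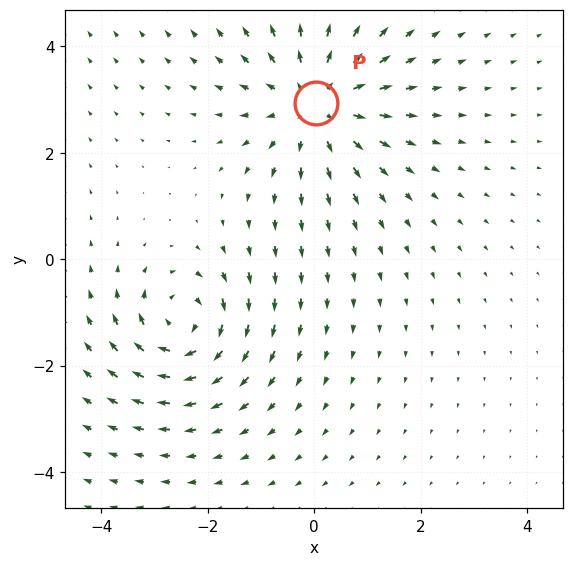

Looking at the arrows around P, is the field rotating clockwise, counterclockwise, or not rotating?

not rotating

Near P at (0.0, 2.9) the arrows show no circulation. The curl there is ≈0.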